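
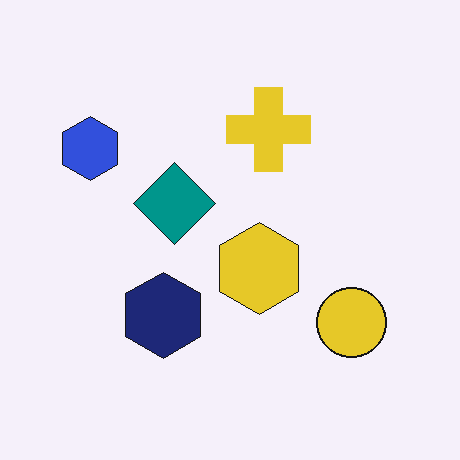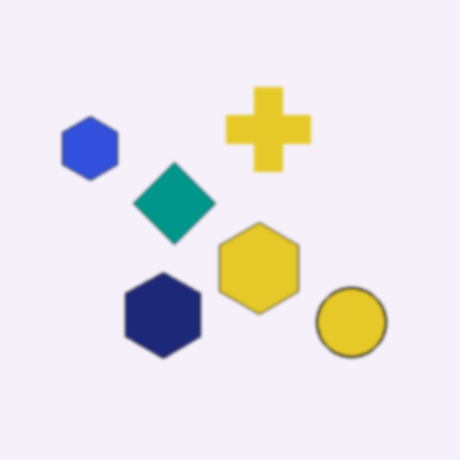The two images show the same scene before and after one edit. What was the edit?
The image was lightly blurred.

Shape edges and outlines are uniformly softened across the whole image.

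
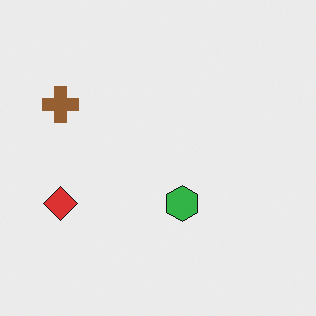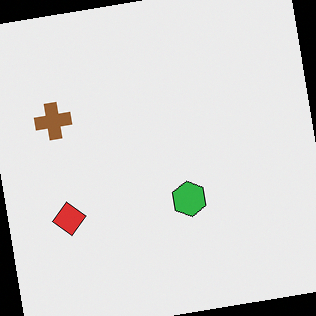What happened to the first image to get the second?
The second image is the first rotated counter-clockwise by a few degrees.

Every shape is tilted by the same angle and the image corners show triangular fill wedges — a whole-image rotation by a non-right angle.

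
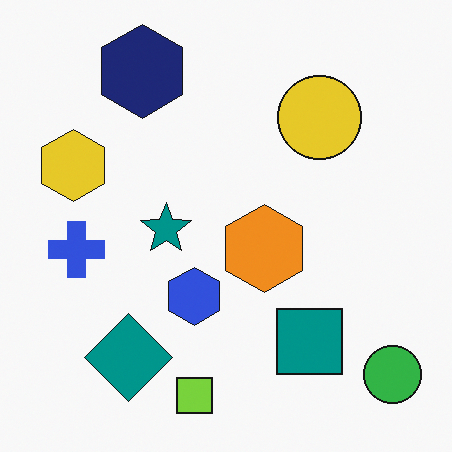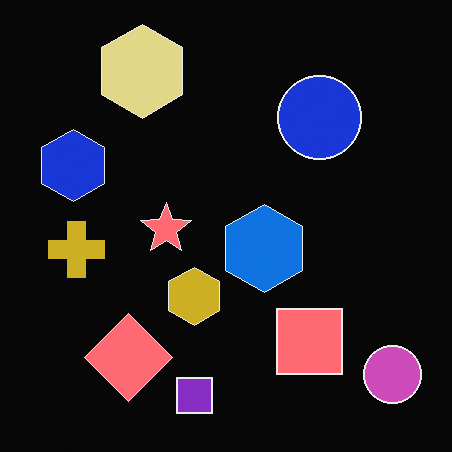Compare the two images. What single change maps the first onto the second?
The image was color-inverted (negative).

The light background has become dark and every shape's color is its complement — a photographic negative.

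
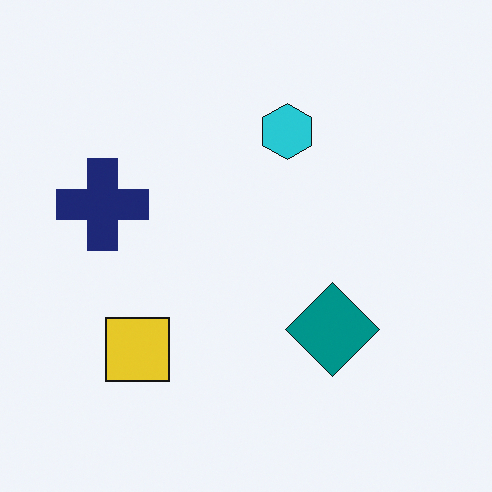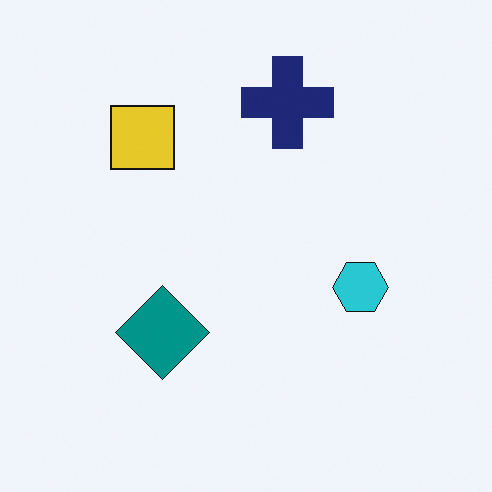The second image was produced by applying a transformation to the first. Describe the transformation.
The image was rotated 90° clockwise.

The navy cross sits in the left of the first image and the top of the second — consistent with a whole-image 90° clockwise rotation.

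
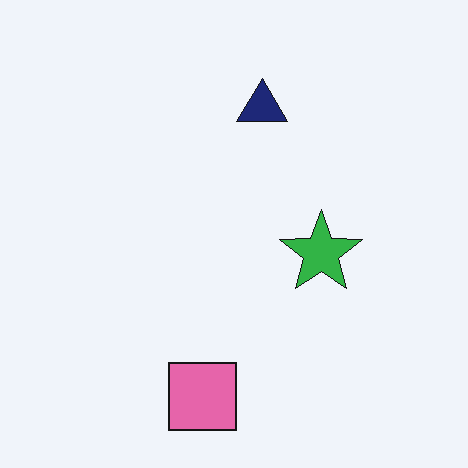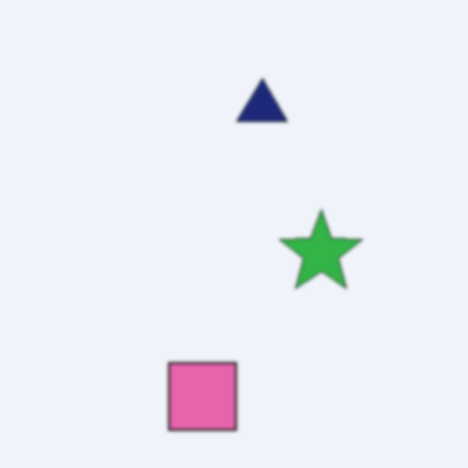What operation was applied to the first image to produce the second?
This is the original image lightly blurred.

Shape edges and outlines are uniformly softened across the whole image.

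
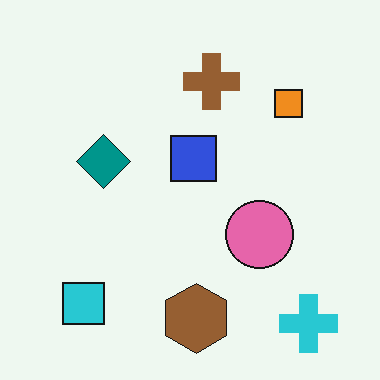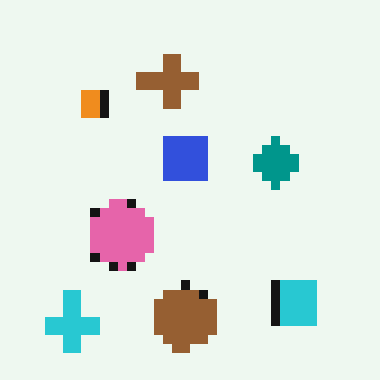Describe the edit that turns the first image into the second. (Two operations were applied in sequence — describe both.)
The transformation is: flipped horizontally (left ↔ right), then coarsely pixelated.

The cyan cross is in the bottom-right of the first image and the bottom-left of the second — shapes on opposite sides of the vertical midline have swapped in a mirror flip. Shapes are reduced to large square blocks; fine edges and outlines are lost — a downscale-then-upscale (mosaic) effect.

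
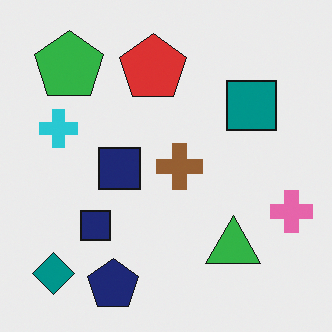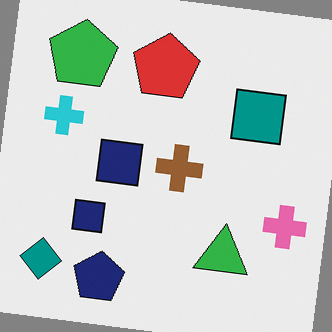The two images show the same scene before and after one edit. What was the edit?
Rotated clockwise by a few degrees.

Every shape is tilted by the same angle and the image corners show triangular fill wedges — a whole-image rotation by a non-right angle.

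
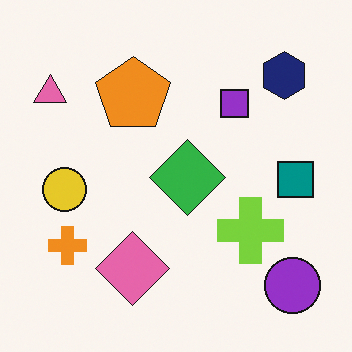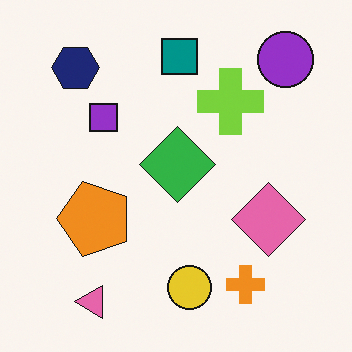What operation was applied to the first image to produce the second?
The second image is the first rotated 90° counter-clockwise.

The purple circle sits in the bottom-right of the first image and the top-right of the second — consistent with a whole-image 90° counter-clockwise rotation.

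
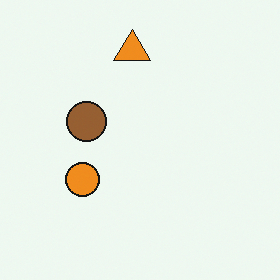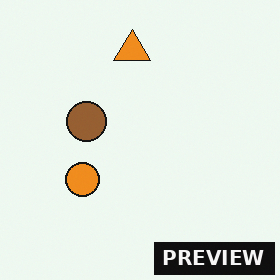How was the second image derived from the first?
The image was watermarked with the text "PREVIEW" in the lower-right corner.

A dark label reading "PREVIEW" appears in the lower-right corner.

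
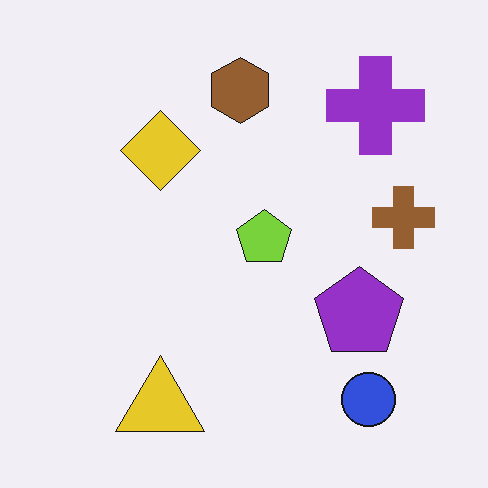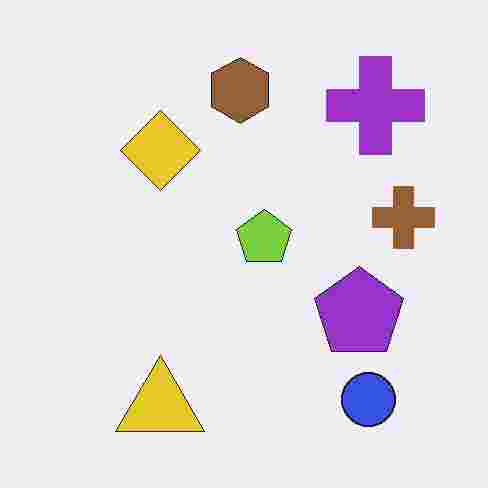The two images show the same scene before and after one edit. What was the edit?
This is the original image heavily JPEG-compressed with obvious blocking artifacts.

Blocky 8×8 compression artifacts appear around shape edges and the flat background shows ringing — characteristic JPEG degradation.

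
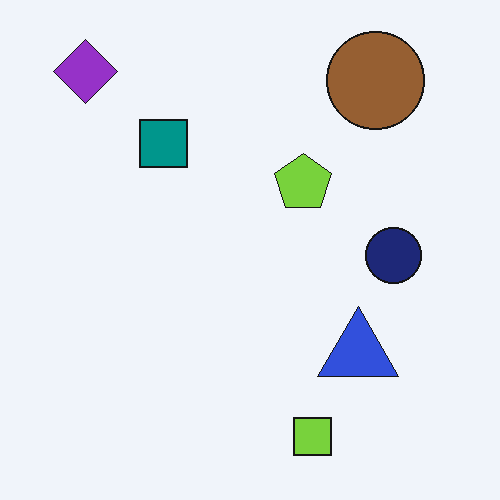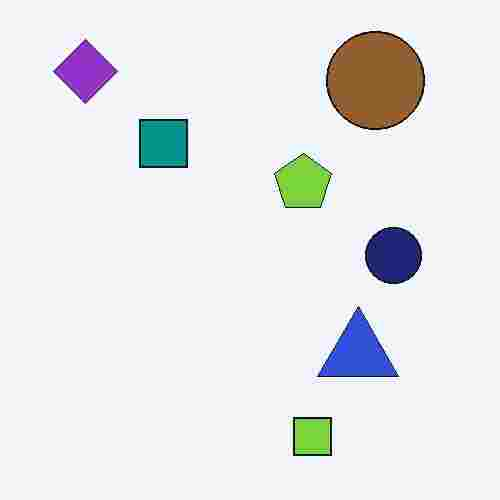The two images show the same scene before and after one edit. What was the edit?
Degraded with heavy JPEG compression.

Blocky 8×8 compression artifacts appear around shape edges and the flat background shows ringing — characteristic JPEG degradation.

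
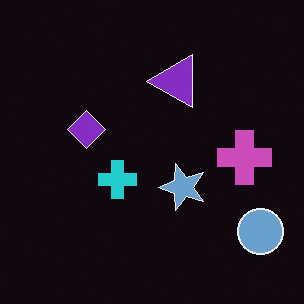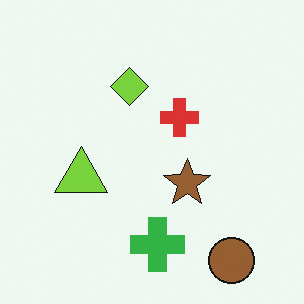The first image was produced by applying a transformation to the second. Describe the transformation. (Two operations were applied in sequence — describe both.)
Transposed (reflected across the top-left ↔ bottom-right diagonal), then color-inverted (negative).

Shapes have swapped their row and column positions — what was in the top-right is now in the bottom-left — a diagonal reflection. The light background has become dark and every shape's color is its complement — a photographic negative.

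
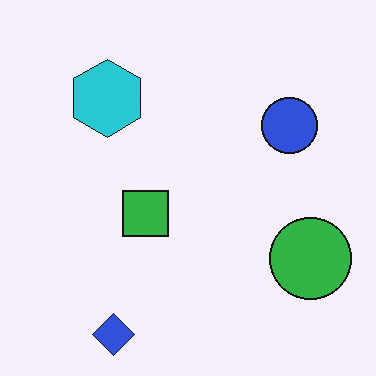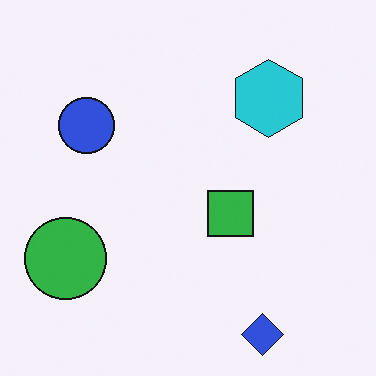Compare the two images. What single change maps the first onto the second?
The transformation is: flipped horizontally (left ↔ right).

The green circle is in the bottom-right of the first image and the bottom-left of the second — shapes on opposite sides of the vertical midline have swapped in a mirror flip.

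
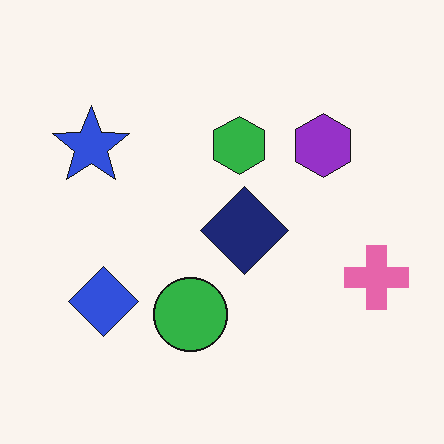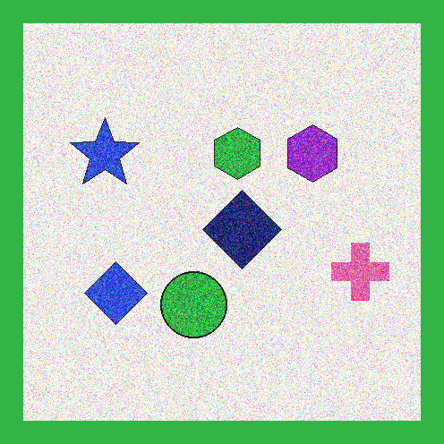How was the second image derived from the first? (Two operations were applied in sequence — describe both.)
The image was degraded with heavy additive noise, then framed with a green border.

Random speckle covers the whole image, including the flat background. A solid green frame runs around the edge of the second image, with the content slightly shrunk inside it.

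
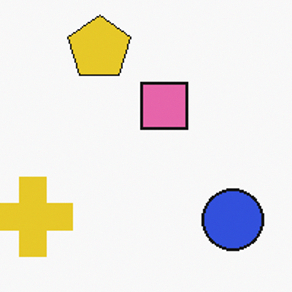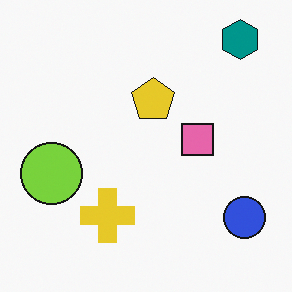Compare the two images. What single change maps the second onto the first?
Cropped slightly and scaled back up.

The visible shapes are larger and the field of view is narrower; shapes near the original edges may be partly or wholly outside the frame — a crop-and-rescale.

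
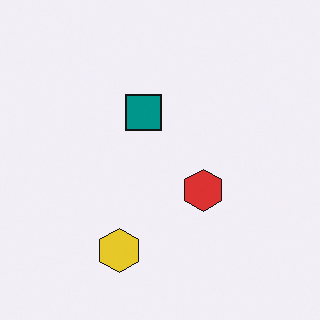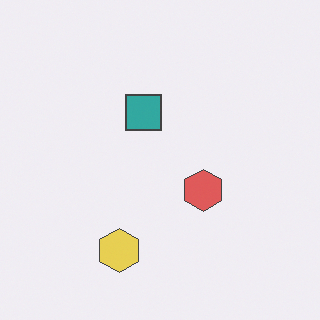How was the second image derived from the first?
The image was given slightly reduced contrast.

Tones are pushed toward mid-grey across the whole image — a global contrast change.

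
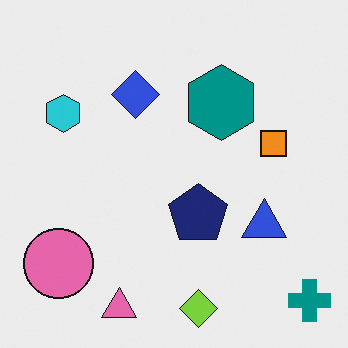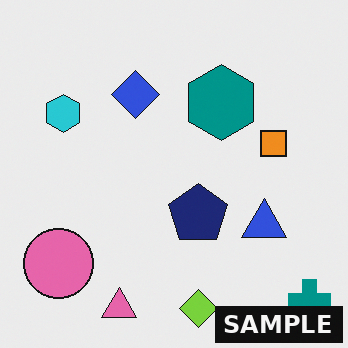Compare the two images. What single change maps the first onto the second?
Watermarked with the text "SAMPLE" in the lower-right corner.

A dark label reading "SAMPLE" appears in the lower-right corner.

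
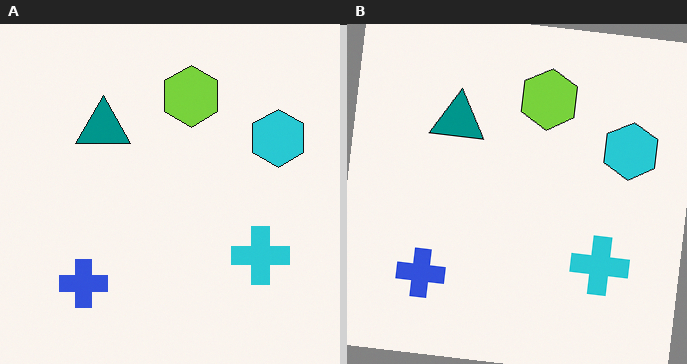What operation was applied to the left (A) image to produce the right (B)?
It was rotated clockwise by a small amount.

Every shape is tilted by the same angle and the image corners show triangular fill wedges — a whole-image rotation by a non-right angle.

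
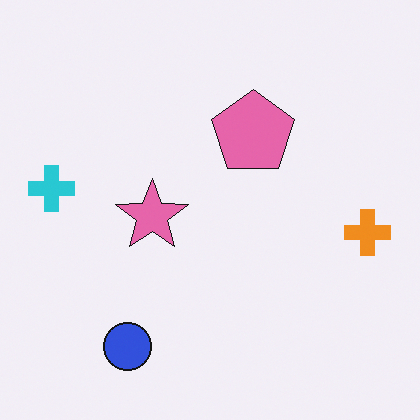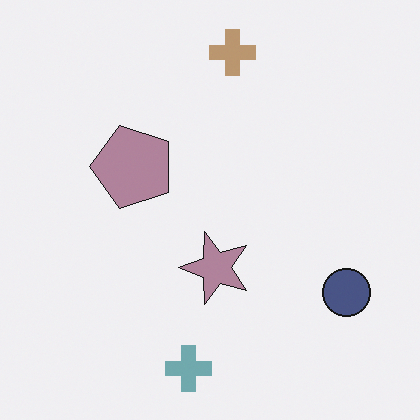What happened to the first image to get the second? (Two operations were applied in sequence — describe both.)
Rotated 90° counter-clockwise, then made much more muted (saturation change).

The cyan cross sits in the left of the first image and the bottom of the second — consistent with a whole-image 90° counter-clockwise rotation. All colors are more muted and greyish — a global saturation change.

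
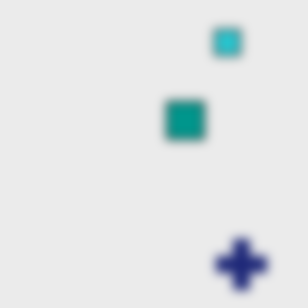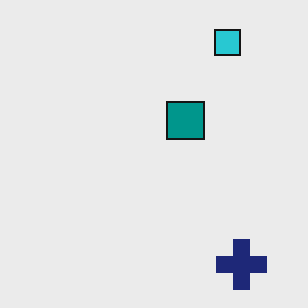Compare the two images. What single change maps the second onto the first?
The image was heavily blurred.

Shape edges and outlines are uniformly softened across the whole image.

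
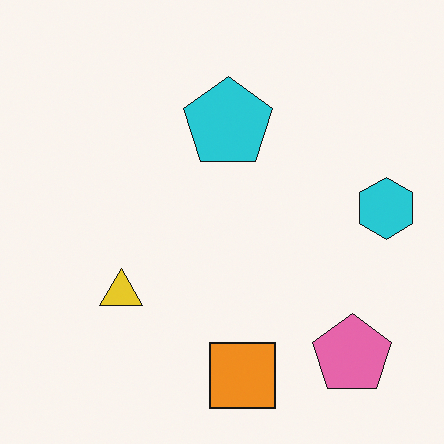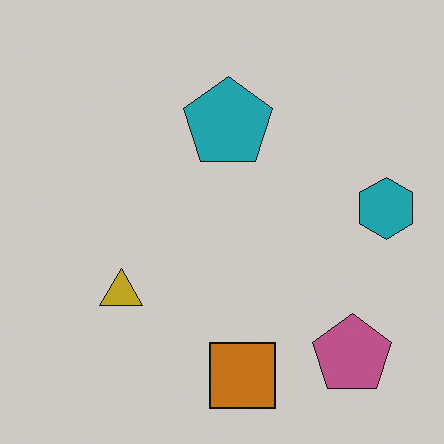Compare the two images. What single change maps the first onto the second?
The transformation is: darkened a little.

Every pixel — background and shapes alike — is uniformly darkened.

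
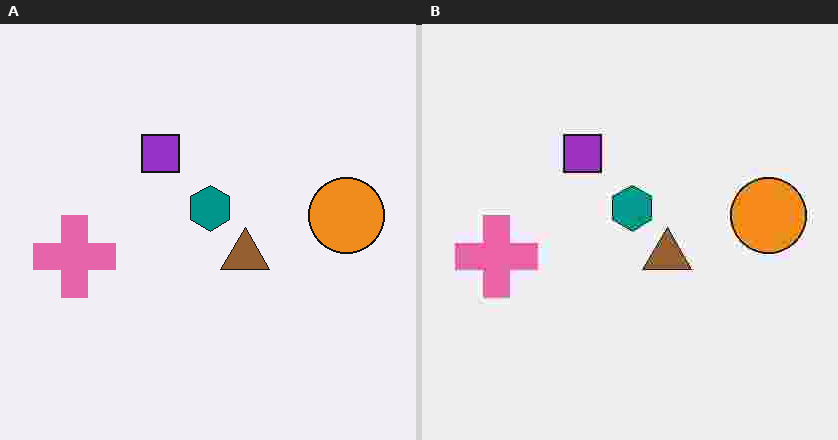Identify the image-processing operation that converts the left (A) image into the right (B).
The image was heavily JPEG-compressed with obvious blocking artifacts.

Blocky 8×8 compression artifacts appear around shape edges and the flat background shows ringing — characteristic JPEG degradation.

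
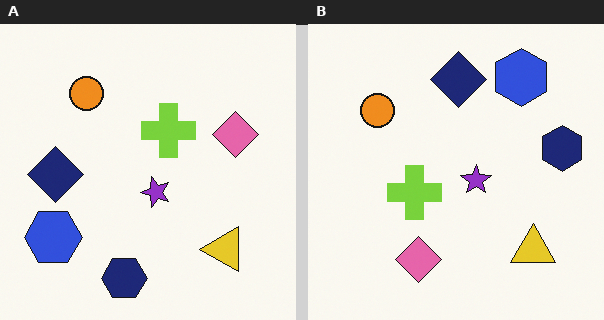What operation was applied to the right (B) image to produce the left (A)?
This is the original image transposed (reflected across the top-left ↔ bottom-right diagonal).

Shapes have swapped their row and column positions — what was in the top-right is now in the bottom-left — a diagonal reflection.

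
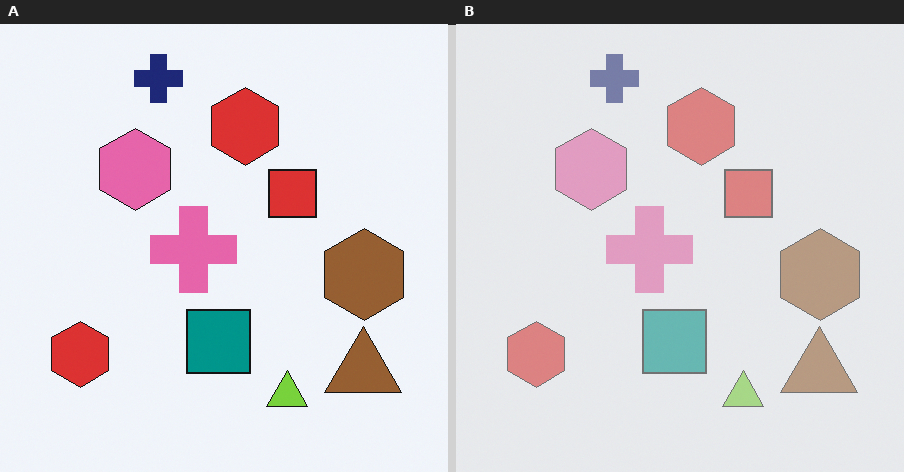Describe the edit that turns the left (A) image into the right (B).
The transformation is: given much lower contrast.

Tones are pushed toward mid-grey across the whole image — a global contrast change.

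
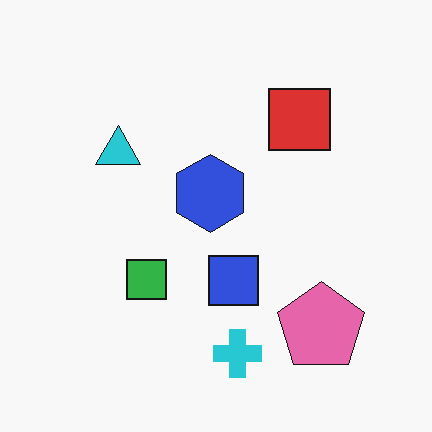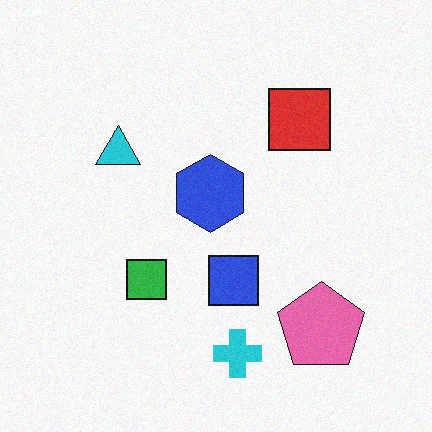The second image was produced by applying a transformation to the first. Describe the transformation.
The transformation is: degraded with a light layer of grain.

Random speckle covers the whole image, including the flat background.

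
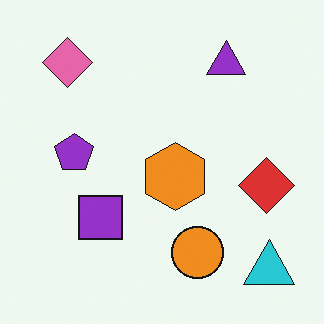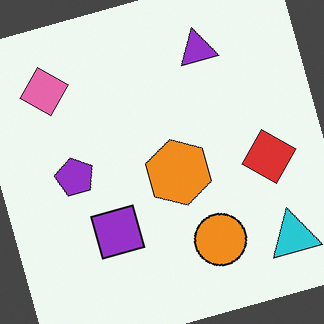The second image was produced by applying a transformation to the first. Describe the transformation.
The transformation is: rotated counter-clockwise by a moderate amount.

Every shape is tilted by the same angle and the image corners show triangular fill wedges — a whole-image rotation by a non-right angle.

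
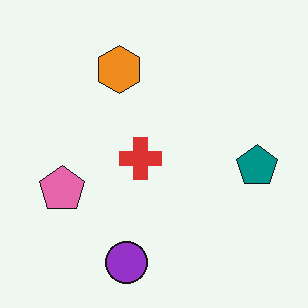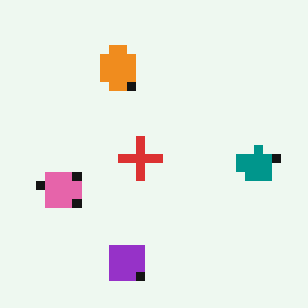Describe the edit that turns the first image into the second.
The image was coarsely pixelated.

Shapes are reduced to large square blocks; fine edges and outlines are lost — a downscale-then-upscale (mosaic) effect.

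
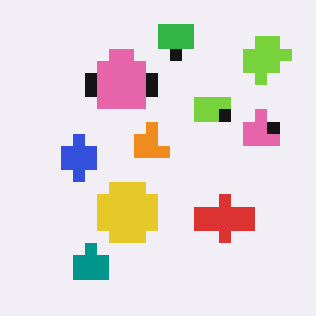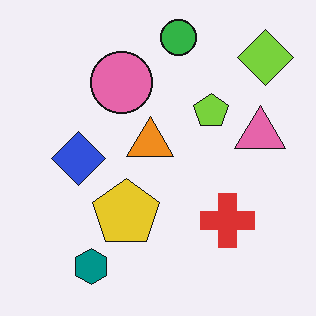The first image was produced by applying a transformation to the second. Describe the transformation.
Heavily pixelated into large blocks.

Shapes are reduced to large square blocks; fine edges and outlines are lost — a downscale-then-upscale (mosaic) effect.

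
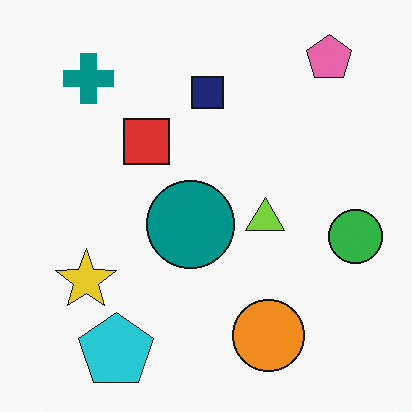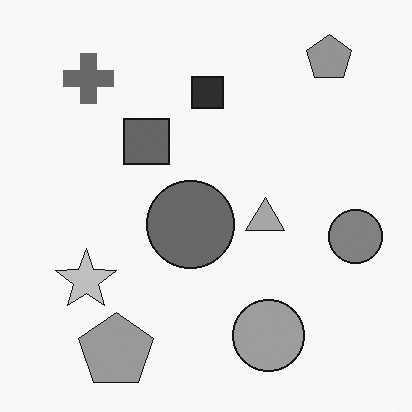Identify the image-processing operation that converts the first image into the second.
The image was converted to grayscale.

All color is removed — every shape is now a shade of grey.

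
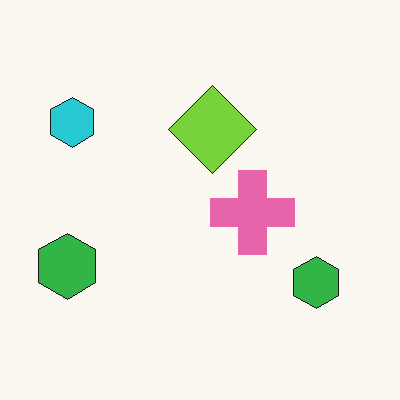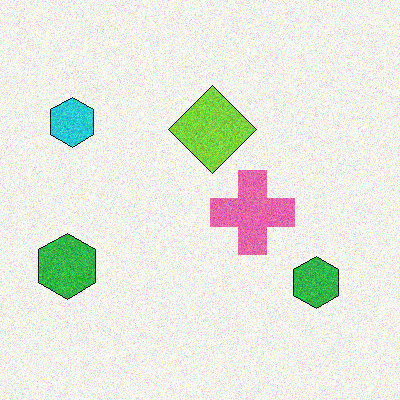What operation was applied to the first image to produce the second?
The transformation is: degraded with moderate additive noise.

Random speckle covers the whole image, including the flat background.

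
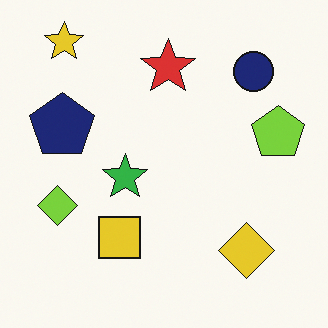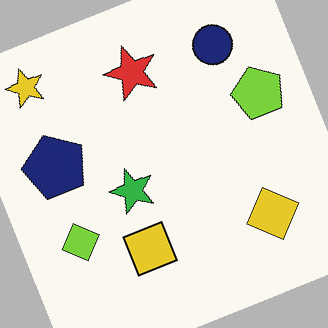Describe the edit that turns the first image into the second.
The transformation is: rotated counter-clockwise by a moderate amount.

Every shape is tilted by the same angle and the image corners show triangular fill wedges — a whole-image rotation by a non-right angle.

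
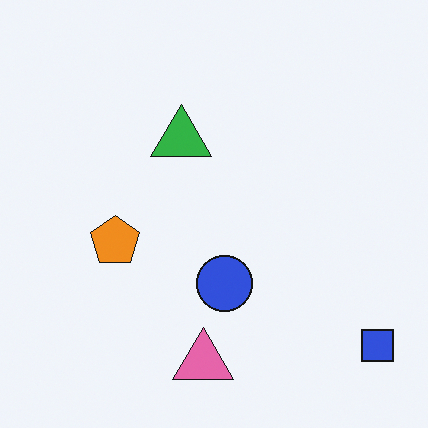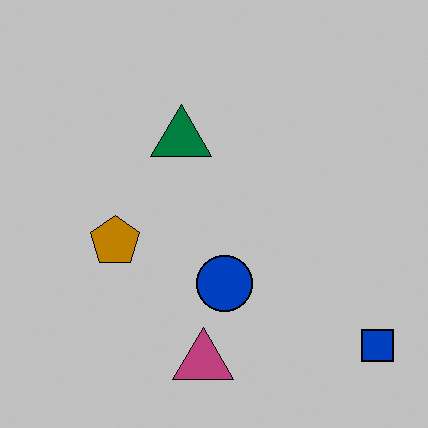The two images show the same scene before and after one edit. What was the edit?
The transformation is: aggressively posterized.

Each flat color has snapped to a coarser quantized level — most visibly, the near-white background has dropped to a flat grey.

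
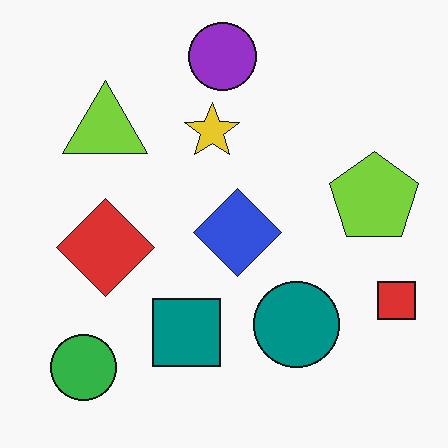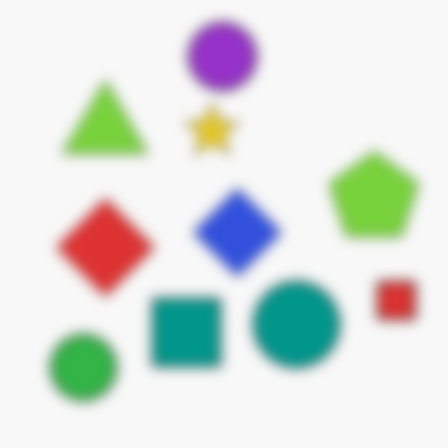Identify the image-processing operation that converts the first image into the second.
This is the original image heavily blurred.

Shape edges and outlines are uniformly softened across the whole image.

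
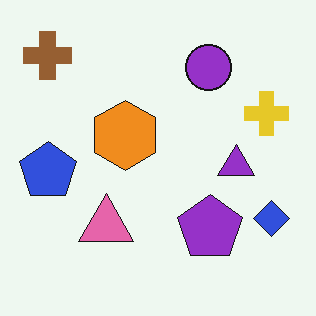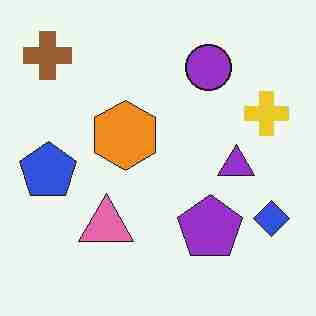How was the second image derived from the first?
The second image is the first heavily JPEG-compressed with obvious blocking artifacts.

Blocky 8×8 compression artifacts appear around shape edges and the flat background shows ringing — characteristic JPEG degradation.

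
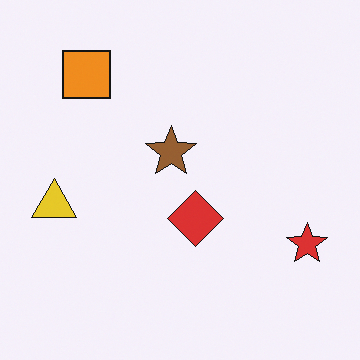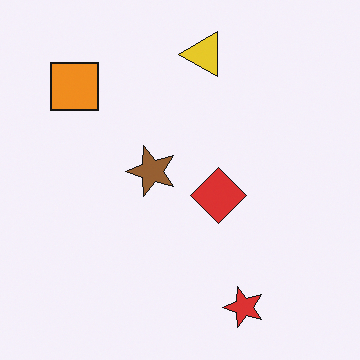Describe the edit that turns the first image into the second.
This is the original image transposed (reflected across the top-left ↔ bottom-right diagonal).

Shapes have swapped their row and column positions — what was in the top-right is now in the bottom-left — a diagonal reflection.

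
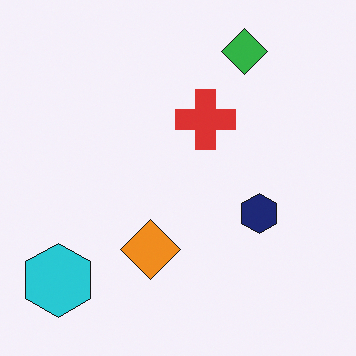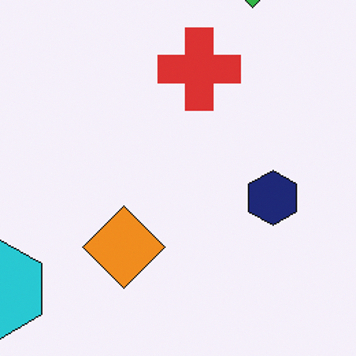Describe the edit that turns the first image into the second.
Cropped slightly and scaled back up.

The visible shapes are larger and the field of view is narrower; shapes near the original edges may be partly or wholly outside the frame — a crop-and-rescale.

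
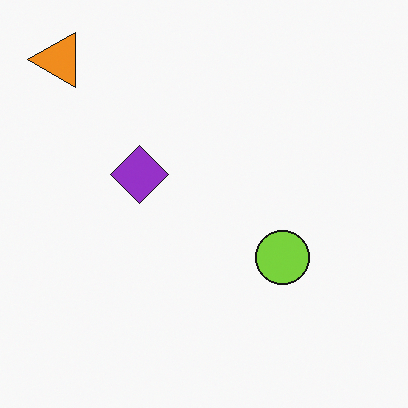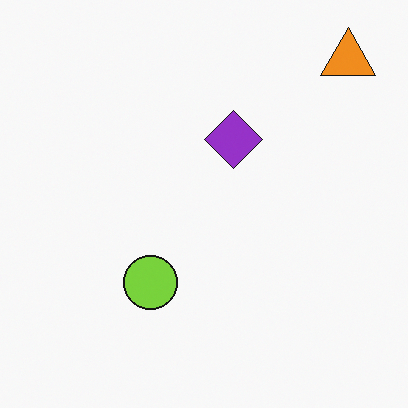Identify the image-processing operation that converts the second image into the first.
This is the original image rotated 90° counter-clockwise.

The orange triangle sits in the top-right of the second image and the top-left of the first — consistent with a whole-image 90° counter-clockwise rotation.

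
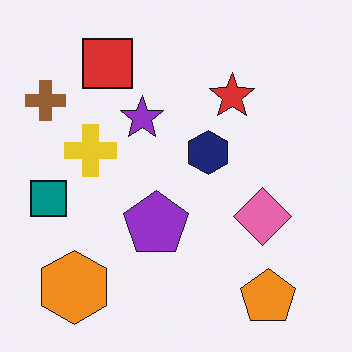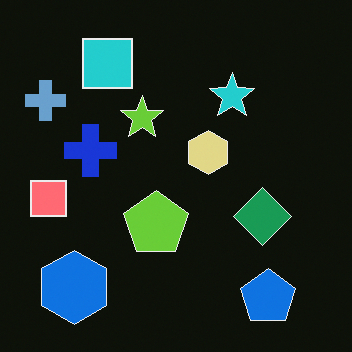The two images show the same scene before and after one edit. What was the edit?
The image was color-inverted (negative).

The light background has become dark and every shape's color is its complement — a photographic negative.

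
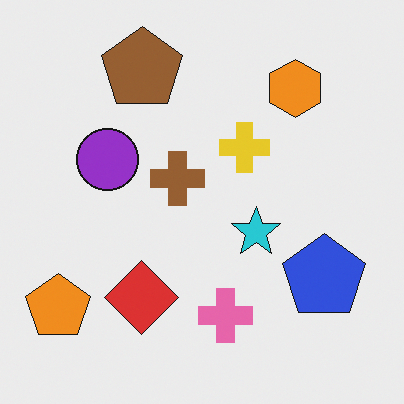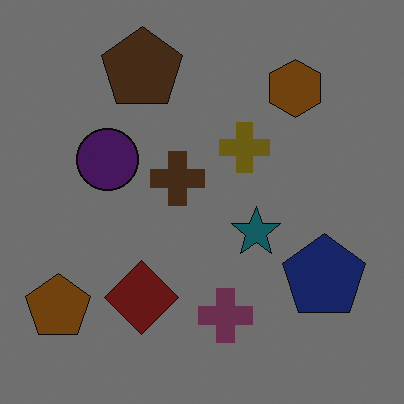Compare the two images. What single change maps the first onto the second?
Darkened a lot.

Every pixel — background and shapes alike — is uniformly darkened.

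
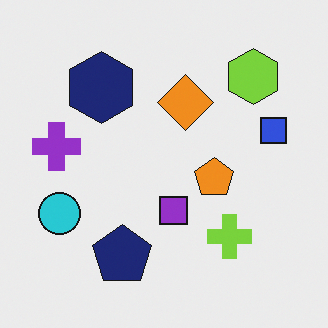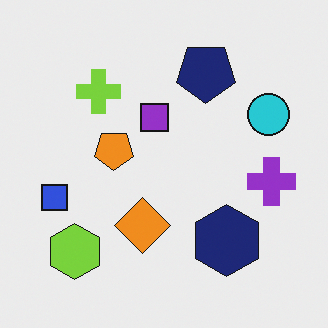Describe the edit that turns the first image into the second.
This is the original image rotated 180°.

The lime hexagon sits in the top-right of the first image and the bottom-left of the second — consistent with a whole-image 180° rotation.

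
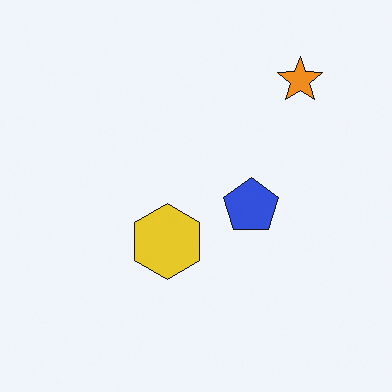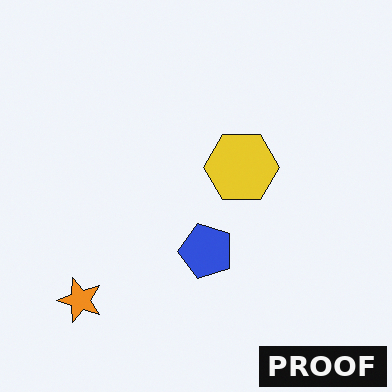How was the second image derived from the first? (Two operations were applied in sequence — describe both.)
Transposed (reflected across the top-left ↔ bottom-right diagonal), then watermarked with the text "PROOF" in the lower-right corner.

Shapes have swapped their row and column positions — what was in the top-right is now in the bottom-left — a diagonal reflection. A dark label reading "PROOF" appears in the lower-right corner.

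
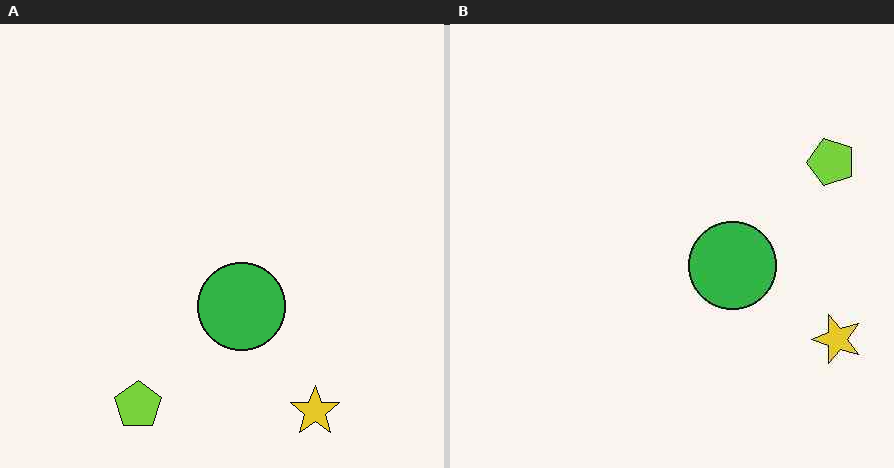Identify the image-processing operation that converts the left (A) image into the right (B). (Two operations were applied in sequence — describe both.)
This is the original image JPEG-compressed with visible artifacts, then transposed (reflected across the top-left ↔ bottom-right diagonal).

Blocky 8×8 compression artifacts appear around shape edges and the flat background shows ringing — characteristic JPEG degradation. Shapes have swapped their row and column positions — what was in the top-right is now in the bottom-left — a diagonal reflection.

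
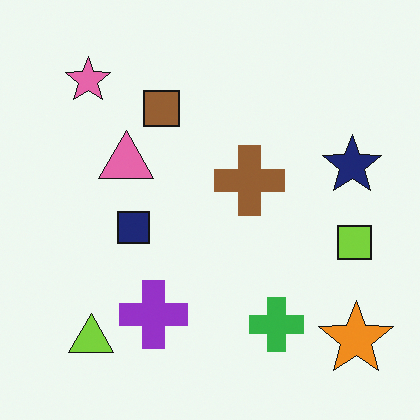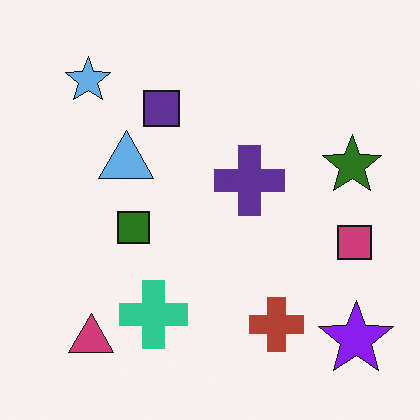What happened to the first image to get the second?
This is the original image hue-shifted through roughly half the color wheel.

Every shape's color has rotated by the same amount around the hue wheel — a uniform hue shift.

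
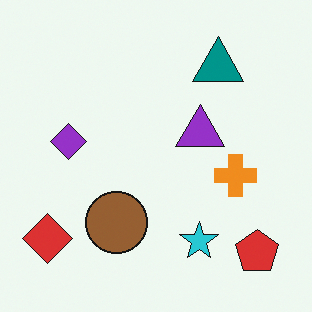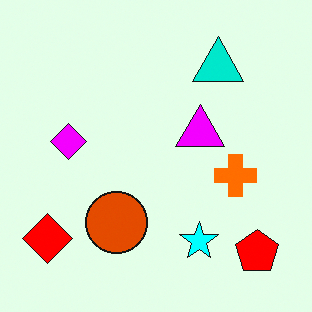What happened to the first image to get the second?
The transformation is: heavily oversaturated.

All colors are more vivid — a global saturation change.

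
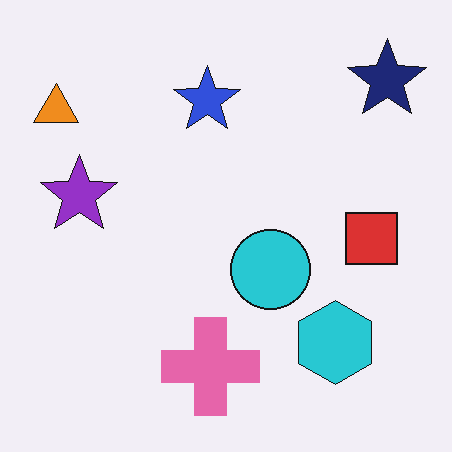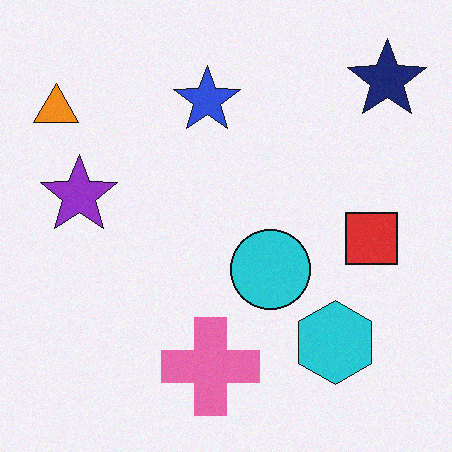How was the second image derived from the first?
The second image is the first degraded with subtle gaussian noise.

Random speckle covers the whole image, including the flat background.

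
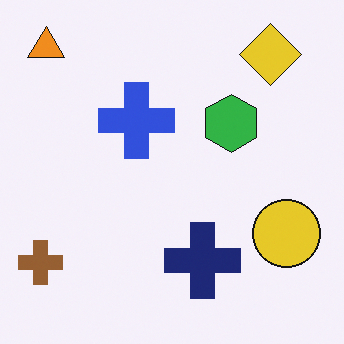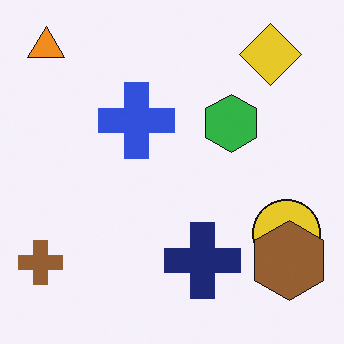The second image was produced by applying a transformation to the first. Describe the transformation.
The second image is the first overlaid with an additional brown hexagon.

A brown hexagon appears in the second image that is absent from the first.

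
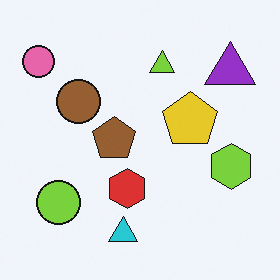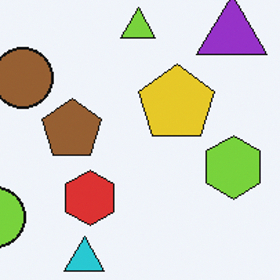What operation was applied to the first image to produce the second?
The image was cropped slightly and scaled back up.

The visible shapes are larger and the field of view is narrower; shapes near the original edges may be partly or wholly outside the frame — a crop-and-rescale.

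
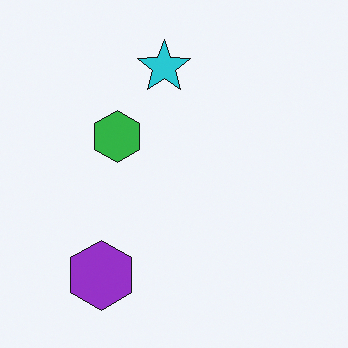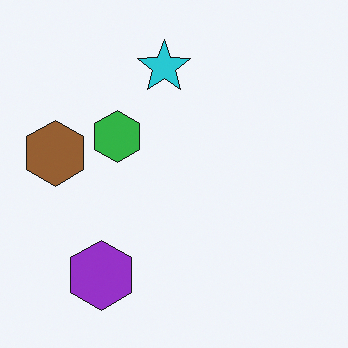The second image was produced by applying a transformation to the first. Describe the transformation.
The transformation is: overlaid with an additional brown hexagon.

A brown hexagon appears in the second image that is absent from the first.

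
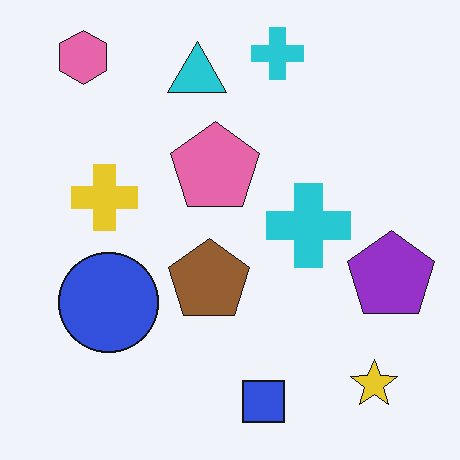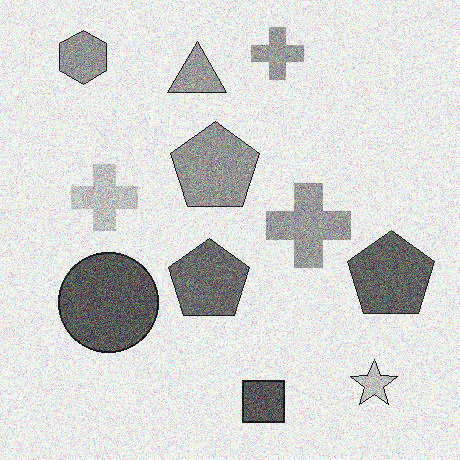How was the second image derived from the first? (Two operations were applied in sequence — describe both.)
The transformation is: converted to grayscale, then degraded with strong gaussian noise.

All color is removed — every shape is now a shade of grey. Random speckle covers the whole image, including the flat background.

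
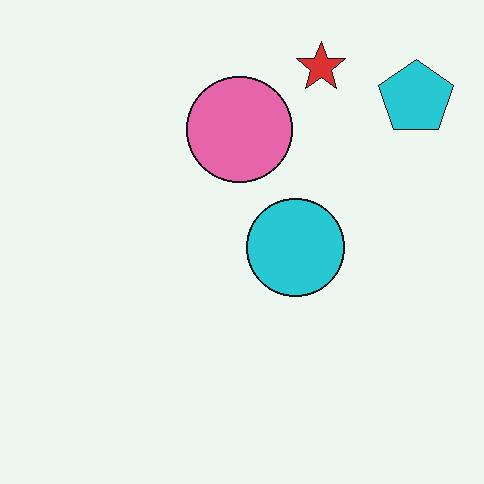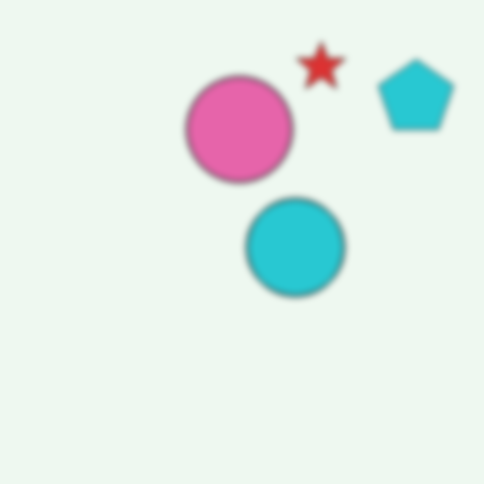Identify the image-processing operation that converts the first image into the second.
It was moderately blurred.

Shape edges and outlines are uniformly softened across the whole image.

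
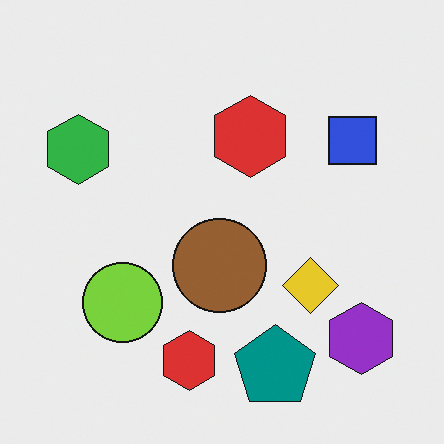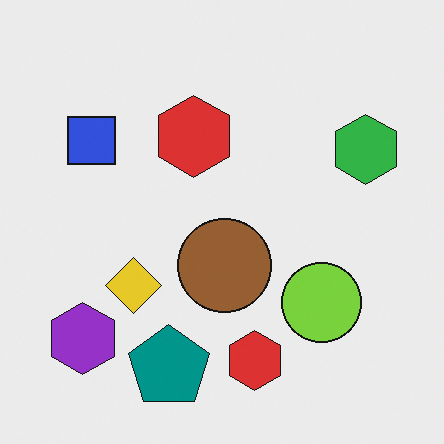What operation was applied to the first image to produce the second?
The second image is the first flipped horizontally (left ↔ right).

The green hexagon is in the left of the first image and the right of the second — shapes on opposite sides of the vertical midline have swapped in a mirror flip.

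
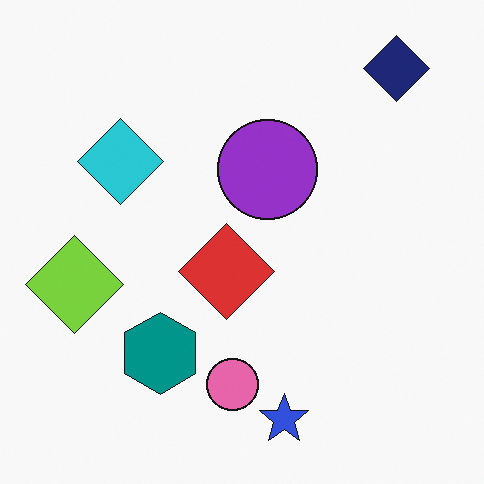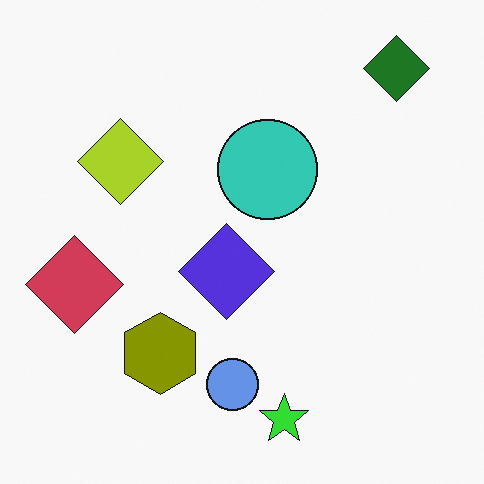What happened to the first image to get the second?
The second image is the first hue-shifted through roughly half the color wheel.

Every shape's color has rotated by the same amount around the hue wheel — a uniform hue shift.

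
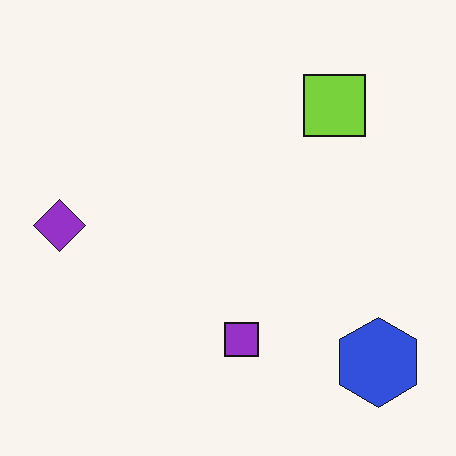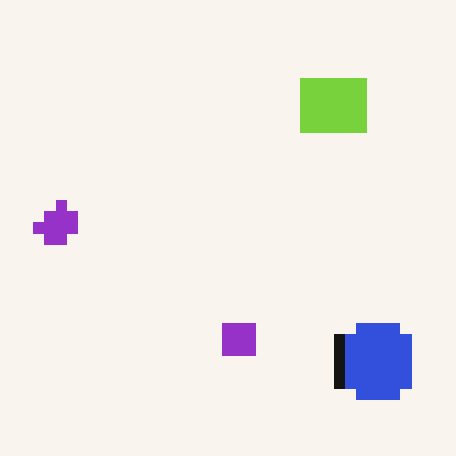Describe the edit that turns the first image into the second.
The transformation is: coarsely pixelated.

Shapes are reduced to large square blocks; fine edges and outlines are lost — a downscale-then-upscale (mosaic) effect.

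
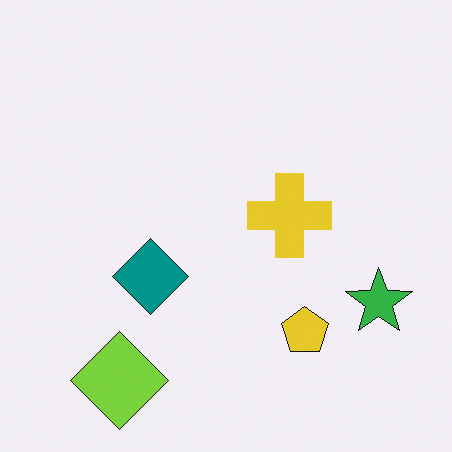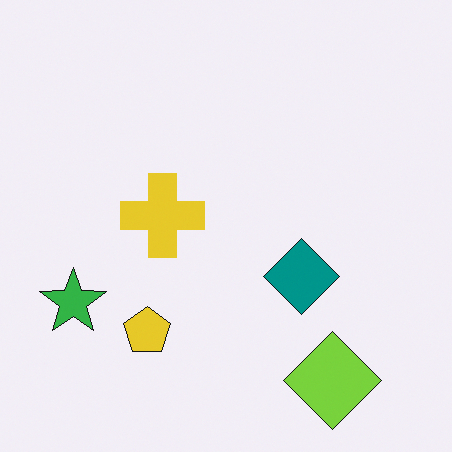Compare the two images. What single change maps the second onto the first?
The first image is the second flipped horizontally (left ↔ right).

The green star is in the bottom-left of the second image and the bottom-right of the first — shapes on opposite sides of the vertical midline have swapped in a mirror flip.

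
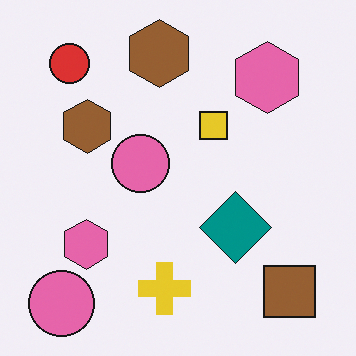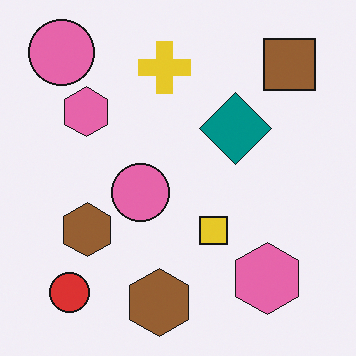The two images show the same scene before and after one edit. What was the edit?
The transformation is: flipped vertically (top ↔ bottom).

The red circle is in the top-left of the first image and the bottom-left of the second — shapes on opposite sides of the horizontal midline have swapped in a mirror flip.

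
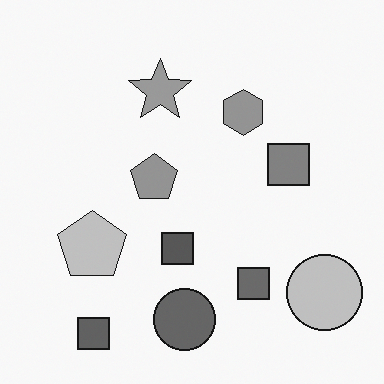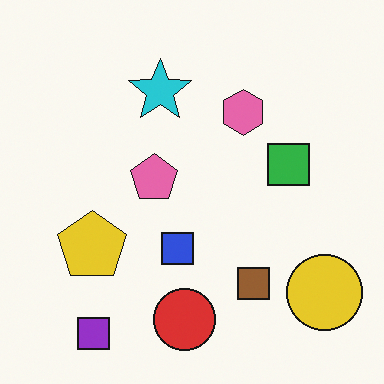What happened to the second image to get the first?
The transformation is: converted to grayscale.

All color is removed — every shape is now a shade of grey.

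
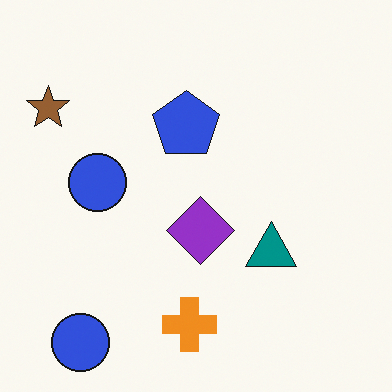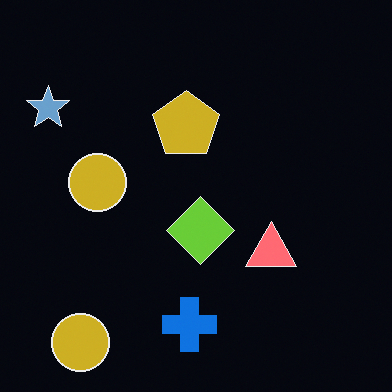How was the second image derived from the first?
The second image is the first color-inverted (negative).

The light background has become dark and every shape's color is its complement — a photographic negative.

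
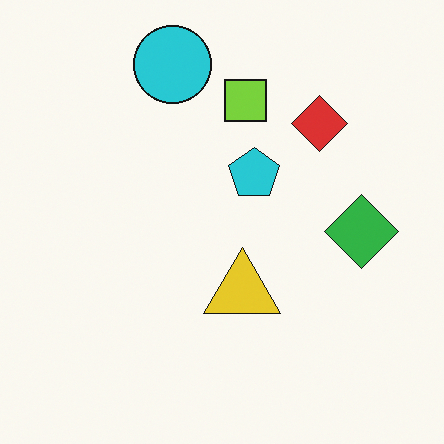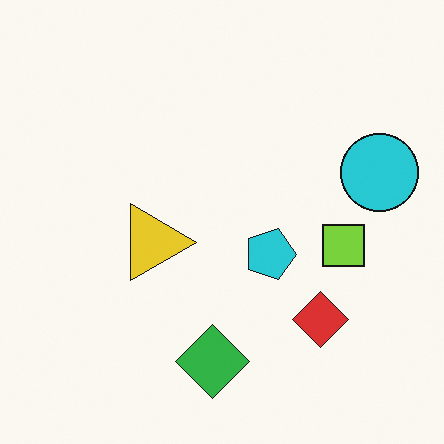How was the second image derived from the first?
The image was rotated 90° clockwise.

The cyan circle sits in the top of the first image and the right of the second — consistent with a whole-image 90° clockwise rotation.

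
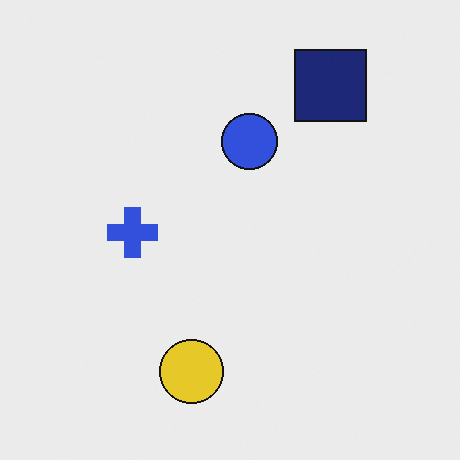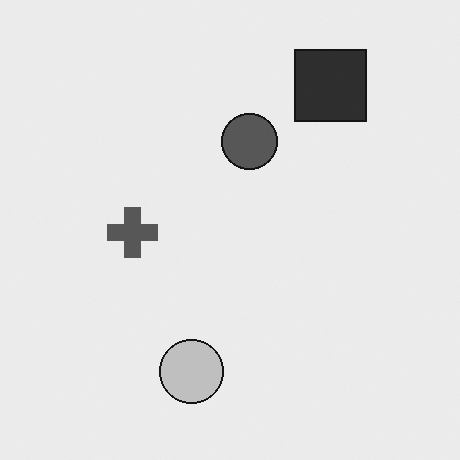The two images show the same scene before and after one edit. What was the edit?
This is the original image converted to grayscale.

All color is removed — every shape is now a shade of grey.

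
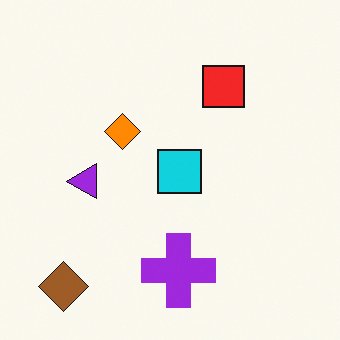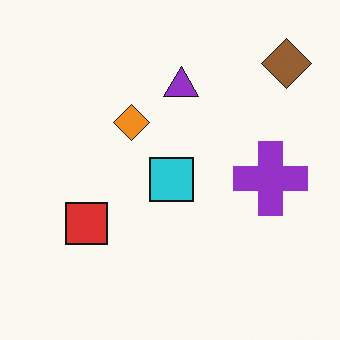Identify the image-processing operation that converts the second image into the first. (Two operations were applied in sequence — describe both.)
This is the original image transposed (reflected across the top-left ↔ bottom-right diagonal), then slightly oversaturated.

Shapes have swapped their row and column positions — what was in the top-right is now in the bottom-left — a diagonal reflection. All colors are more vivid — a global saturation change.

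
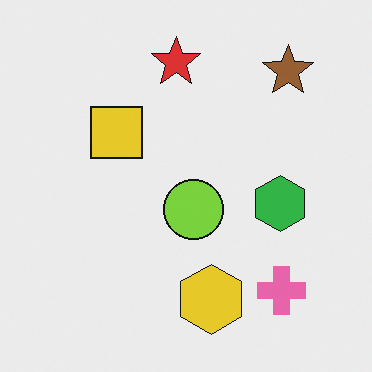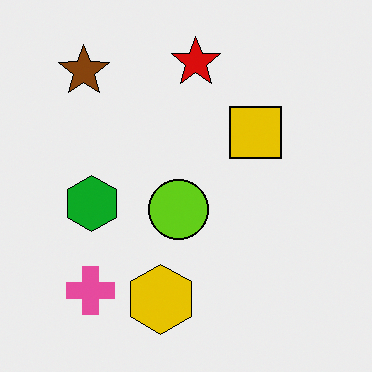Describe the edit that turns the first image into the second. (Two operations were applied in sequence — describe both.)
The image was flipped horizontally (left ↔ right), then given slightly increased contrast.

The brown star is in the top-right of the first image and the top-left of the second — shapes on opposite sides of the vertical midline have swapped in a mirror flip. Tones are pushed away from mid-grey across the whole image — a global contrast change.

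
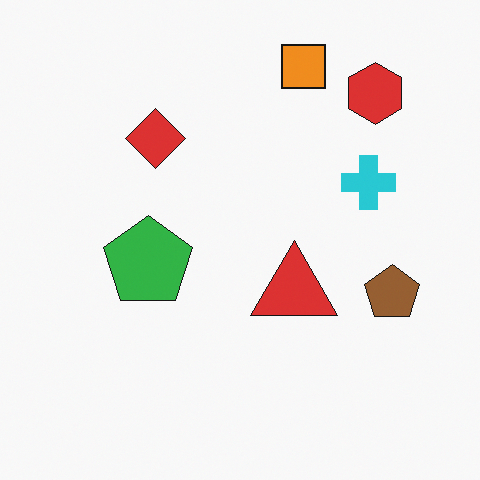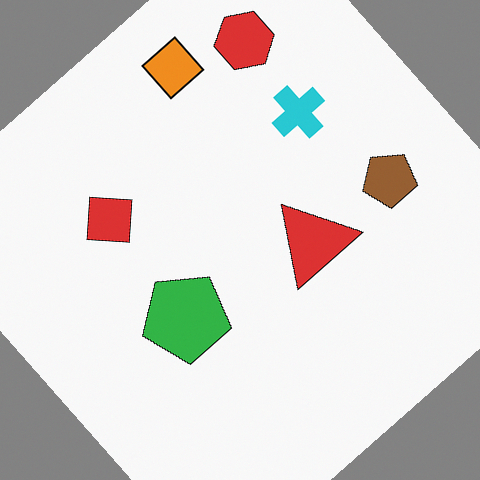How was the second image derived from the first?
The second image is the first rotated counter-clockwise by a large amount — several tens of degrees.

Every shape is tilted by the same angle and the image corners show triangular fill wedges — a whole-image rotation by a non-right angle.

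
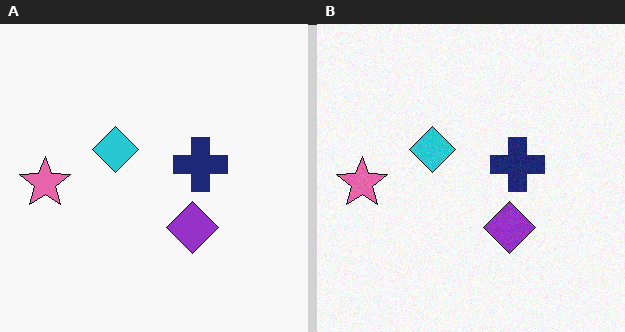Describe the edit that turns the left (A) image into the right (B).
Degraded with a light layer of grain.

Random speckle covers the whole image, including the flat background.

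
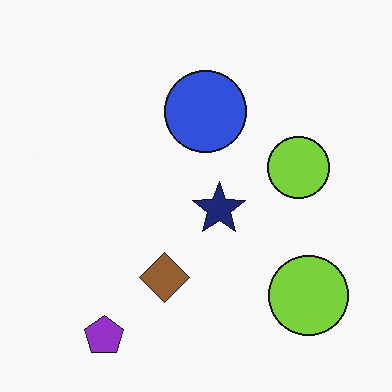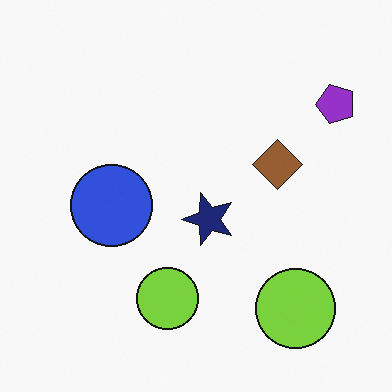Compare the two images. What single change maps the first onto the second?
It was transposed (reflected across the top-left ↔ bottom-right diagonal).

Shapes have swapped their row and column positions — what was in the top-right is now in the bottom-left — a diagonal reflection.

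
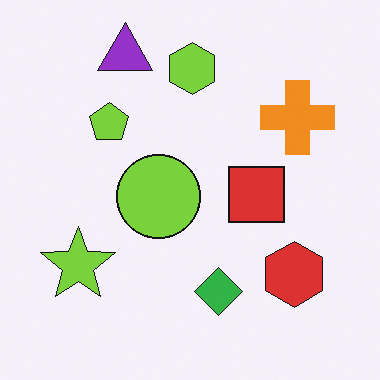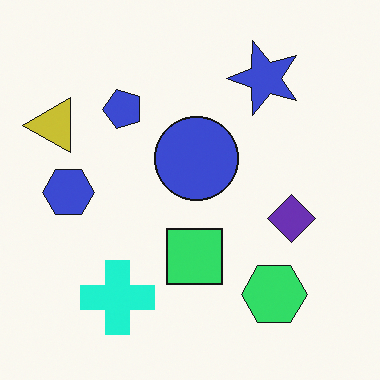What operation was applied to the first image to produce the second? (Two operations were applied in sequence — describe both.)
The second image is the first transposed (reflected across the top-left ↔ bottom-right diagonal), then hue-shifted noticeably.

Shapes have swapped their row and column positions — what was in the top-right is now in the bottom-left — a diagonal reflection. Every shape's color has rotated by the same amount around the hue wheel — a uniform hue shift.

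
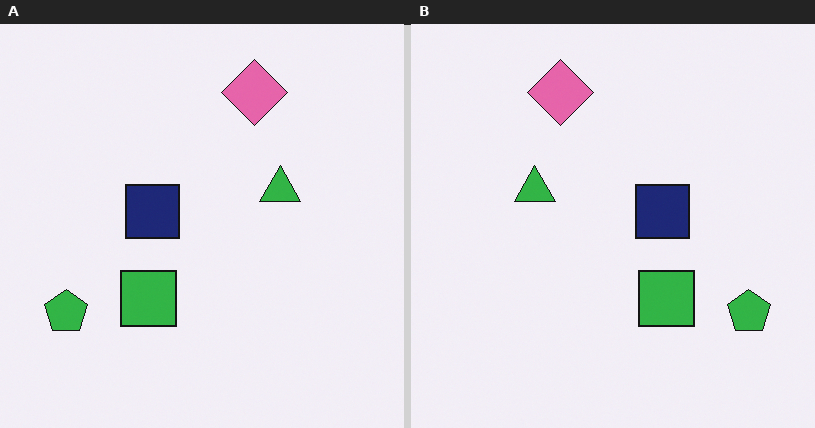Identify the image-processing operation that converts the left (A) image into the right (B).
The transformation is: flipped horizontally (left ↔ right).

The green pentagon is in the bottom-left of the left (A) image and the bottom-right of the right (B) — shapes on opposite sides of the vertical midline have swapped in a mirror flip.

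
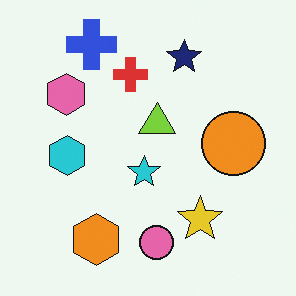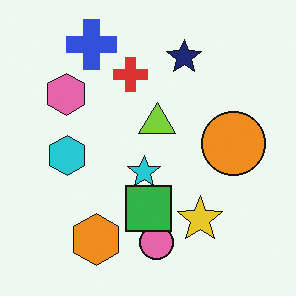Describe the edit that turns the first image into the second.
This is the original image overlaid with an additional green square.

A green square appears in the second image that is absent from the first.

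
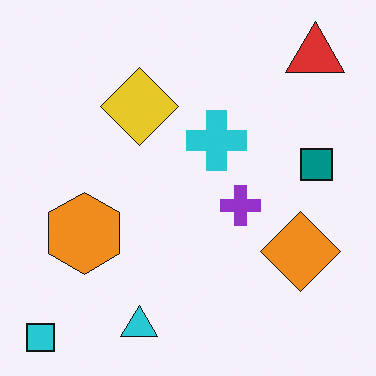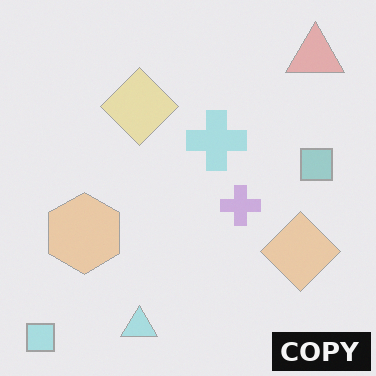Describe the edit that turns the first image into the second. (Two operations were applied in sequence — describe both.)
It was given much lower contrast, then watermarked with the text "COPY" in the lower-right corner.

Tones are pushed toward mid-grey across the whole image — a global contrast change. A dark label reading "COPY" appears in the lower-right corner.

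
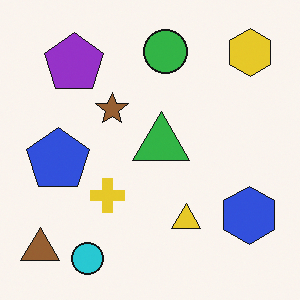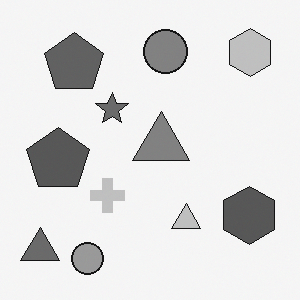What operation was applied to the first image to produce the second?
It was converted to grayscale.

All color is removed — every shape is now a shade of grey.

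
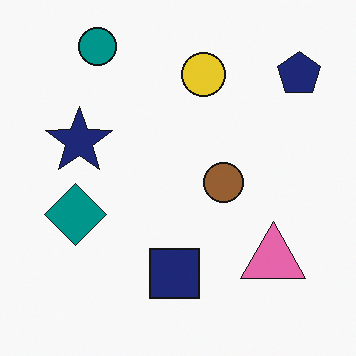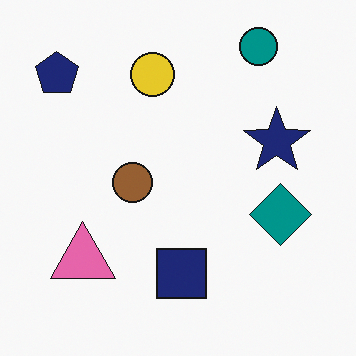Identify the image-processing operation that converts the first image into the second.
It was flipped horizontally (left ↔ right).

The navy pentagon is in the top-right of the first image and the top-left of the second — shapes on opposite sides of the vertical midline have swapped in a mirror flip.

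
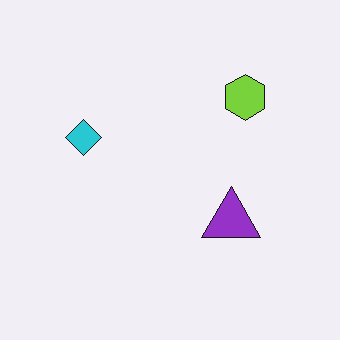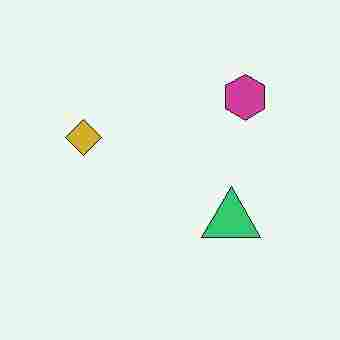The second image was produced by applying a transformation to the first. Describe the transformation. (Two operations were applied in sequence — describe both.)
It was hue-shifted by a large amount, then heavily JPEG-compressed with obvious blocking artifacts.

Every shape's color has rotated by the same amount around the hue wheel — a uniform hue shift. Blocky 8×8 compression artifacts appear around shape edges and the flat background shows ringing — characteristic JPEG degradation.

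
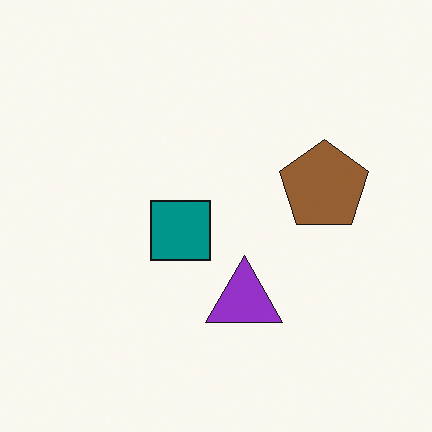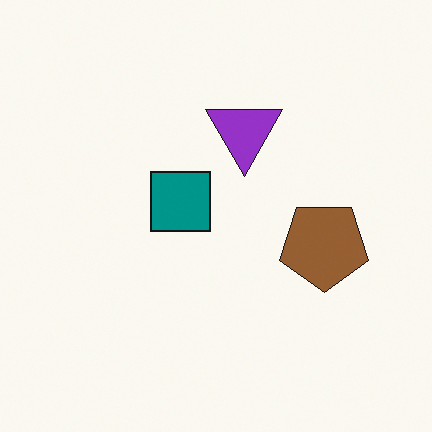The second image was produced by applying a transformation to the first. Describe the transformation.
The image was flipped vertically (top ↔ bottom).

The purple triangle is in the bottom of the first image and the top of the second — shapes on opposite sides of the horizontal midline have swapped in a mirror flip.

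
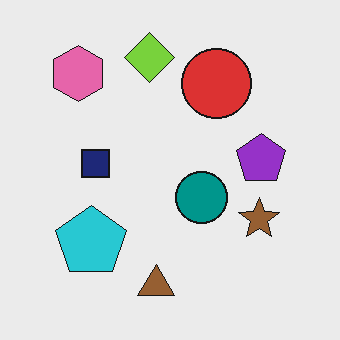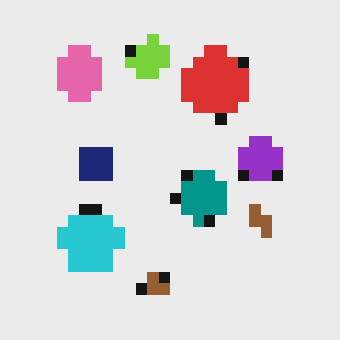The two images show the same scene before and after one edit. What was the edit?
It was coarsely pixelated.

Shapes are reduced to large square blocks; fine edges and outlines are lost — a downscale-then-upscale (mosaic) effect.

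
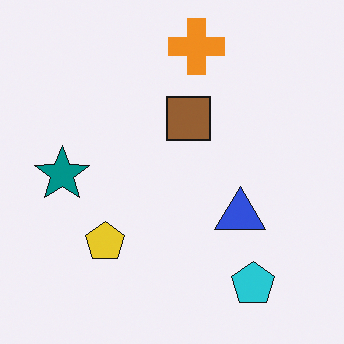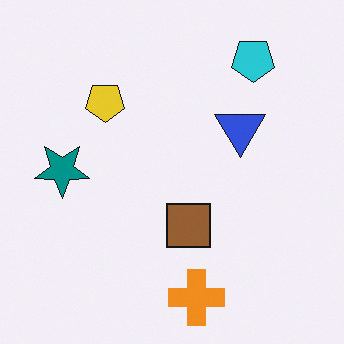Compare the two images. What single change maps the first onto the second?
It was flipped vertically (top ↔ bottom).

The orange cross is in the top of the first image and the bottom of the second — shapes on opposite sides of the horizontal midline have swapped in a mirror flip.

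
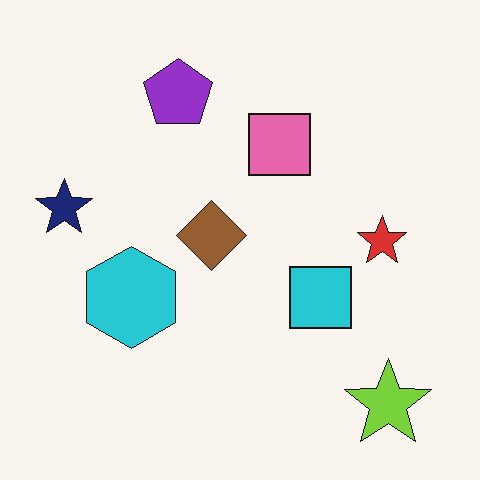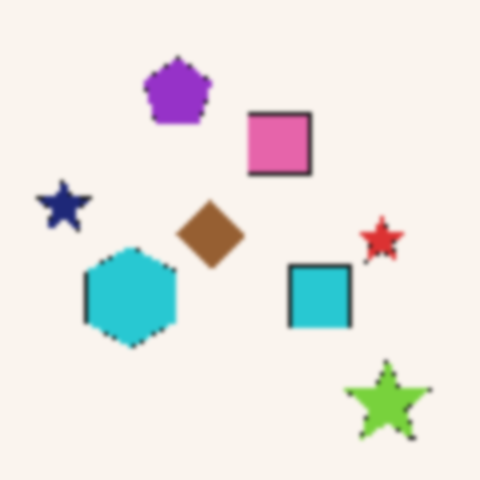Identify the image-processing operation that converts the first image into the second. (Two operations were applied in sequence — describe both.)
The image was mildly pixelated, then lightly blurred.

Shapes are reduced to large square blocks; fine edges and outlines are lost — a downscale-then-upscale (mosaic) effect. Shape edges and outlines are uniformly softened across the whole image.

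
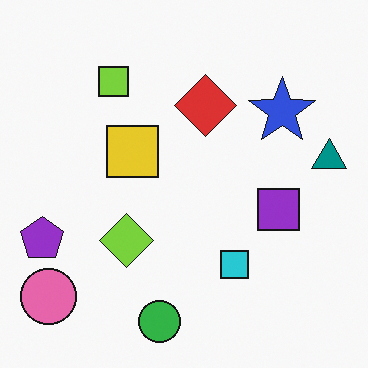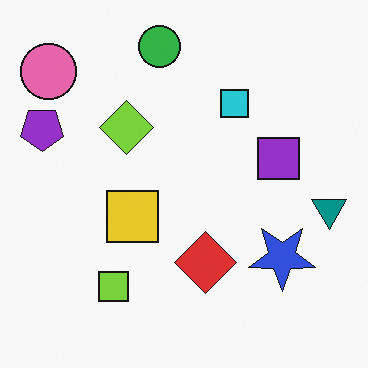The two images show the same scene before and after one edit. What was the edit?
Flipped vertically (top ↔ bottom).

The green circle is in the bottom of the first image and the top of the second — shapes on opposite sides of the horizontal midline have swapped in a mirror flip.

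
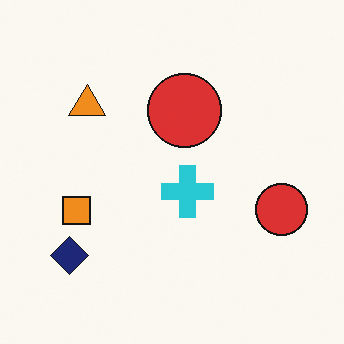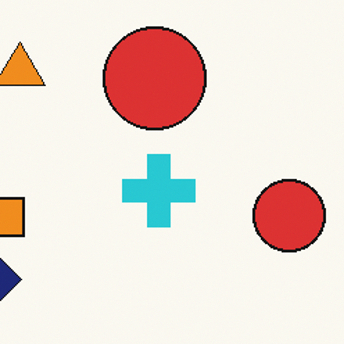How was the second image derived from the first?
Cropped slightly and scaled back up.

The visible shapes are larger and the field of view is narrower; shapes near the original edges may be partly or wholly outside the frame — a crop-and-rescale.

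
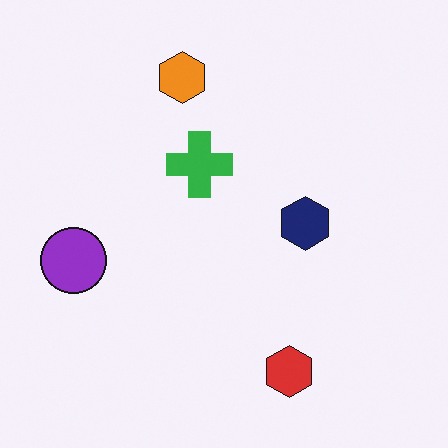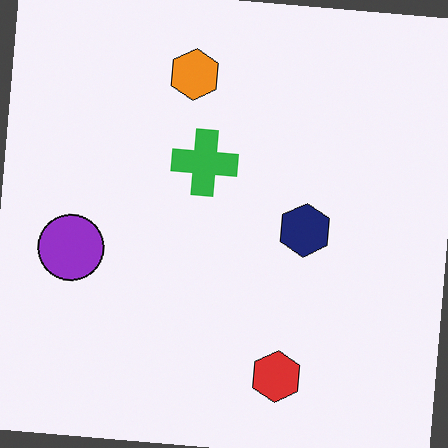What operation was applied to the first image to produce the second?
Rotated clockwise by a small amount.

Every shape is tilted by the same angle and the image corners show triangular fill wedges — a whole-image rotation by a non-right angle.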